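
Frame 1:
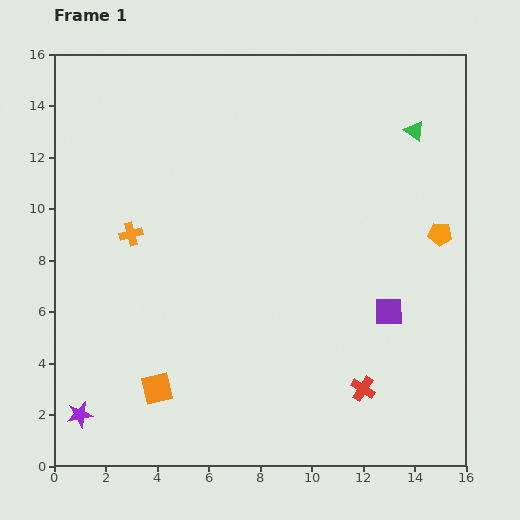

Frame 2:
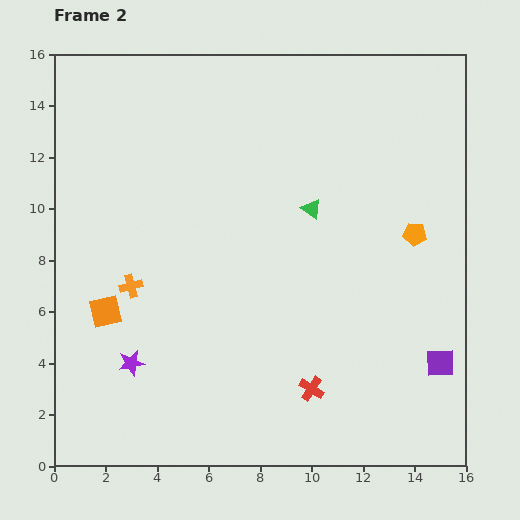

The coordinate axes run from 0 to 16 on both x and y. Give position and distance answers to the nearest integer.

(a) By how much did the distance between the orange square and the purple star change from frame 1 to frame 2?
-1

Distance in frame 1: 3. Distance in frame 2: 2.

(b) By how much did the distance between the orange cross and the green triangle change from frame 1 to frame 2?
-4

Distance in frame 1: 12. Distance in frame 2: 8.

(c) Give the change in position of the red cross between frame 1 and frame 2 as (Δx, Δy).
(-2, 0)

The red cross was at (12, 3) in frame 1 and (10, 3) in frame 2.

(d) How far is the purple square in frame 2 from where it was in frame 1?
3

The purple square moved from (13, 6) to (15, 4), a distance of √(2² + 2²) ≈ 3.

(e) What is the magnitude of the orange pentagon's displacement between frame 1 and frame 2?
1

The orange pentagon moved from (15, 9) to (14, 9), a distance of √(1² + 0²) ≈ 1.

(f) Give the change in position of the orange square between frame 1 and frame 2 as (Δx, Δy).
(-2, 3)

The orange square was at (4, 3) in frame 1 and (2, 6) in frame 2.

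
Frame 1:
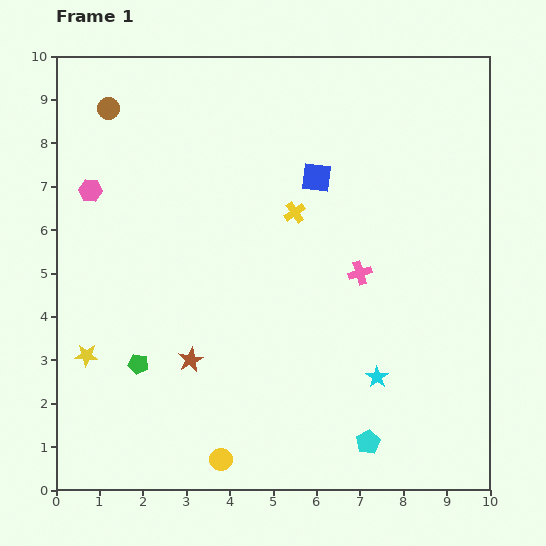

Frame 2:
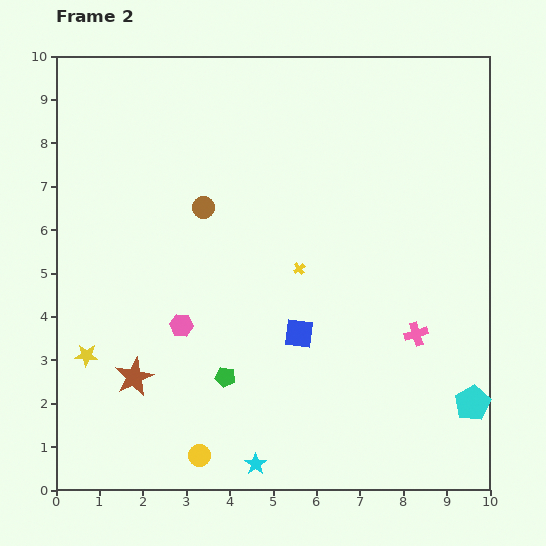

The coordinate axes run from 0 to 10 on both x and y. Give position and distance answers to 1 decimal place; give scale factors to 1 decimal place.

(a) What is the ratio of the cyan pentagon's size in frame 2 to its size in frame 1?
1.5×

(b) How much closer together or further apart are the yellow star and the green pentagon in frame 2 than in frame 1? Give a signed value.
+2.0

Distance in frame 1: 1.2. Distance in frame 2: 3.2.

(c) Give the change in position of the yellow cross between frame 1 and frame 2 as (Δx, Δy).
(0.1, -1.3)

The yellow cross was at (5.5, 6.4) in frame 1 and (5.6, 5.1) in frame 2.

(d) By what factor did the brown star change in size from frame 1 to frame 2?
1.6×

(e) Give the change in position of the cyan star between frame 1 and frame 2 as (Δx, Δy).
(-2.8, -2.0)

The cyan star was at (7.4, 2.6) in frame 1 and (4.6, 0.6) in frame 2.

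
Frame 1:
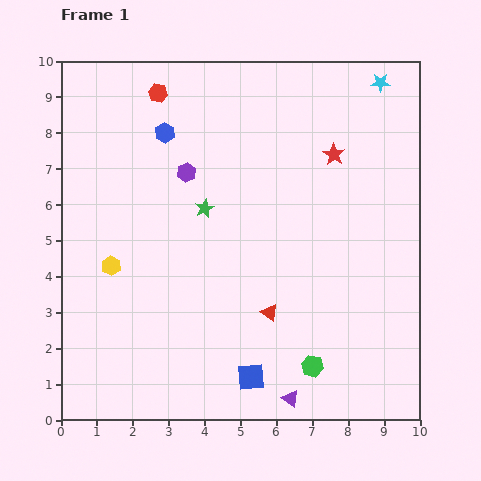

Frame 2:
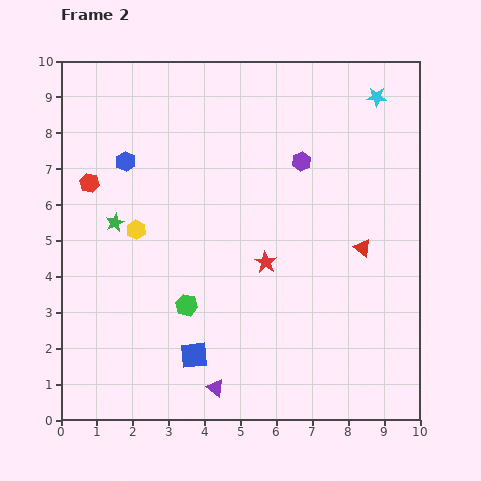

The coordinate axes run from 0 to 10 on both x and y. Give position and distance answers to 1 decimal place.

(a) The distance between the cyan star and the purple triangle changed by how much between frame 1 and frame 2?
+0.2

Distance in frame 1: 9.1. Distance in frame 2: 9.3.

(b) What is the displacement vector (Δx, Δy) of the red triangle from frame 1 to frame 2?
(2.6, 1.8)

The red triangle was at (5.8, 3.0) in frame 1 and (8.4, 4.8) in frame 2.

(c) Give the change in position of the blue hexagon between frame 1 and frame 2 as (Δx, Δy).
(-1.1, -0.8)

The blue hexagon was at (2.9, 8.0) in frame 1 and (1.8, 7.2) in frame 2.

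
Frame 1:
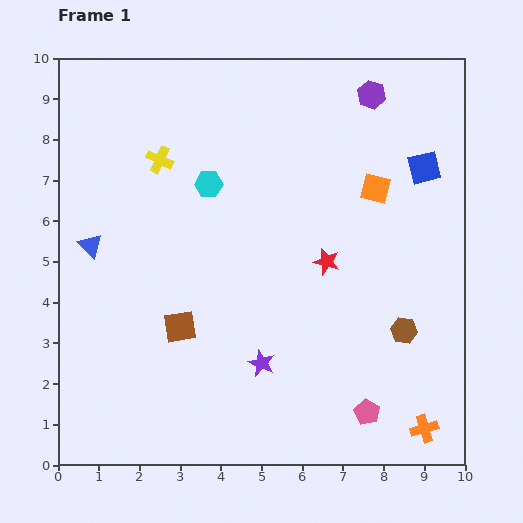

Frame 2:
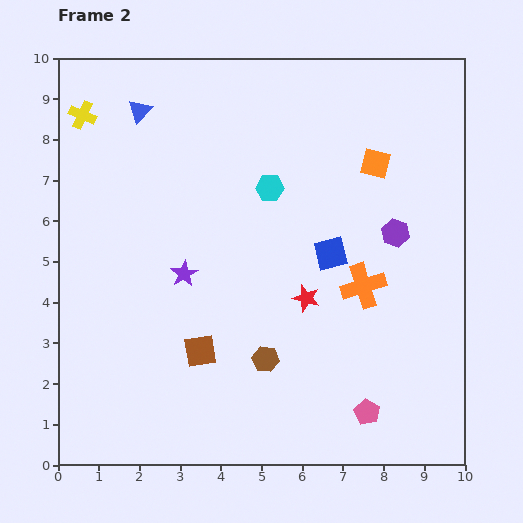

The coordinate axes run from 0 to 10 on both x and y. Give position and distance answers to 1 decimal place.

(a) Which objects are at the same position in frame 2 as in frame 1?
the pink pentagon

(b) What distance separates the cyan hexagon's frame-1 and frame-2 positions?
1.5

The cyan hexagon moved from (3.7, 6.9) to (5.2, 6.8), a distance of √(1.5² + 0.1²) ≈ 1.5.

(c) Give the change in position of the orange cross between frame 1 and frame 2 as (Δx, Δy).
(-1.5, 3.5)

The orange cross was at (9.0, 0.9) in frame 1 and (7.5, 4.4) in frame 2.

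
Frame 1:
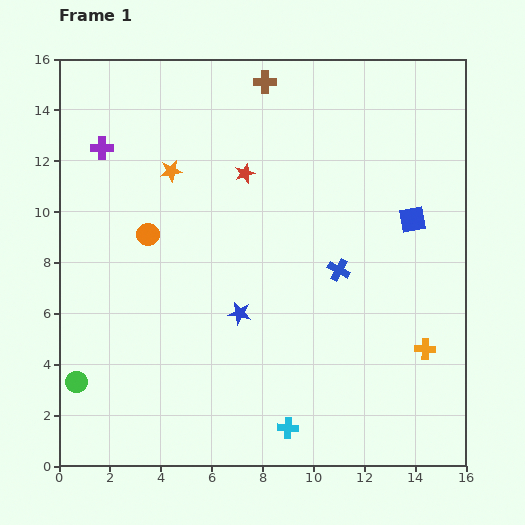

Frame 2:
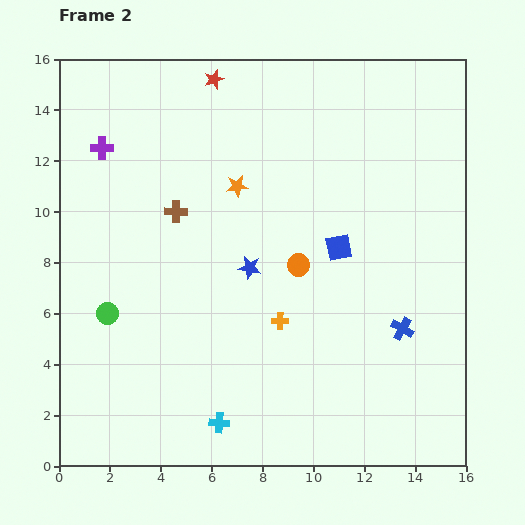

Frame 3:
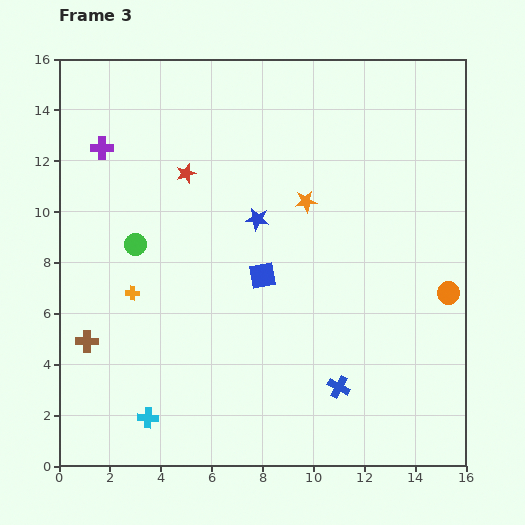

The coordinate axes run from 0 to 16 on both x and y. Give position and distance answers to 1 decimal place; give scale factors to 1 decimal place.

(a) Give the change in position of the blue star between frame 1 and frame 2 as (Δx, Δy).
(0.4, 1.8)

The blue star was at (7.1, 6.0) in frame 1 and (7.5, 7.8) in frame 2.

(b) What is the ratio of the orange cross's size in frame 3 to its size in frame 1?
0.7×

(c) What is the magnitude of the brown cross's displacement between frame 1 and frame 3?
12.4

The brown cross moved from (8.1, 15.1) to (1.1, 4.9), a distance of √(7.0² + 10.2²) ≈ 12.4.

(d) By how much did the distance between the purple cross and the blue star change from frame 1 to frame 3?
-1.8

Distance in frame 1: 8.5. Distance in frame 3: 6.7.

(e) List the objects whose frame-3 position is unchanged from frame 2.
the purple cross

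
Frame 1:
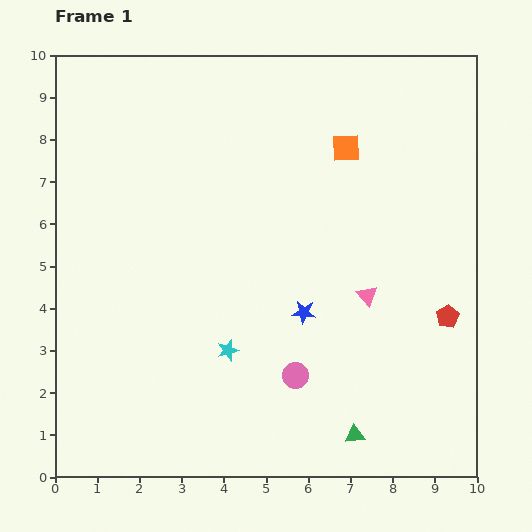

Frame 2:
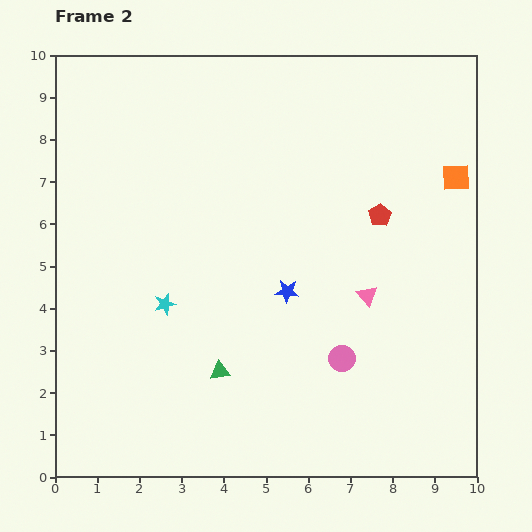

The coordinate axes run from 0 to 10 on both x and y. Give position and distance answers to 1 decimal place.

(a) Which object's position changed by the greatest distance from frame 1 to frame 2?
the green triangle

(moved 3.5; next 2.9)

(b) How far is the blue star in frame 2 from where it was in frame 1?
0.6

The blue star moved from (5.9, 3.9) to (5.5, 4.4), a distance of √(0.4² + 0.5²) ≈ 0.6.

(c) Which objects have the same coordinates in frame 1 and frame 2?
the pink triangle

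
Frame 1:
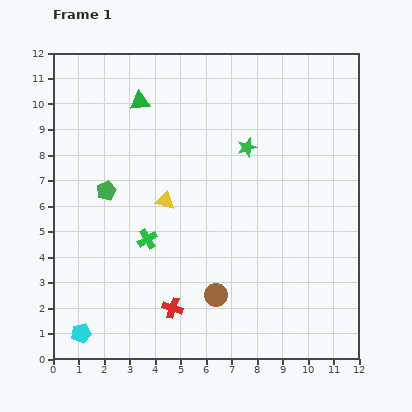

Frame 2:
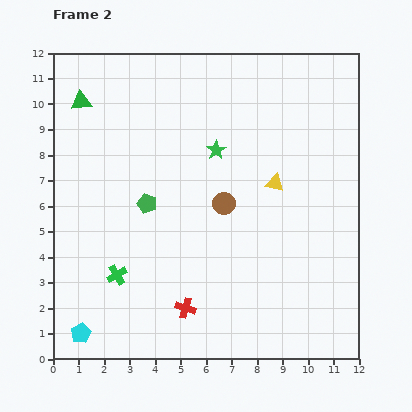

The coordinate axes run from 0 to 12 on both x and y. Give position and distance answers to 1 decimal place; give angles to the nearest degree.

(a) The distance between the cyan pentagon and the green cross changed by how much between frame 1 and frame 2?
-1.8

Distance in frame 1: 4.5. Distance in frame 2: 2.7.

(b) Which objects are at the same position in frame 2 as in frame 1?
the cyan pentagon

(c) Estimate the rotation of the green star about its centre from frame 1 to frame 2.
17° counter-clockwise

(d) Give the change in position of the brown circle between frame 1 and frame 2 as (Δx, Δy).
(0.3, 3.6)

The brown circle was at (6.4, 2.5) in frame 1 and (6.7, 6.1) in frame 2.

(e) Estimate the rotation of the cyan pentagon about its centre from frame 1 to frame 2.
16° counter-clockwise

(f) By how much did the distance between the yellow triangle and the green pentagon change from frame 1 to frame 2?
+2.8

Distance in frame 1: 2.3. Distance in frame 2: 5.1.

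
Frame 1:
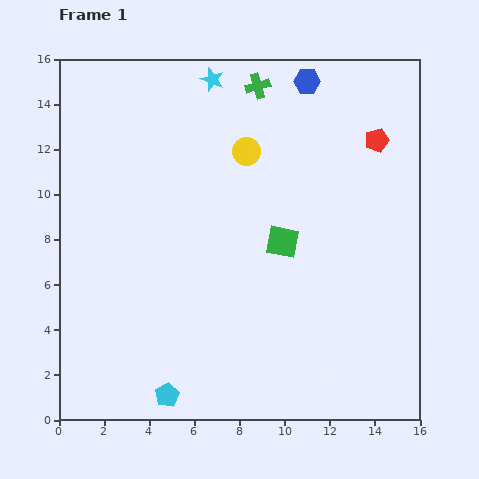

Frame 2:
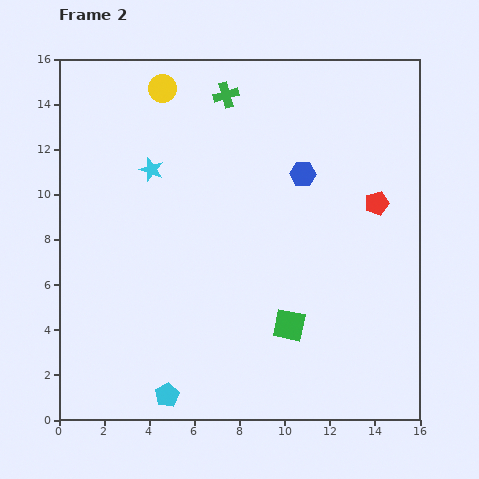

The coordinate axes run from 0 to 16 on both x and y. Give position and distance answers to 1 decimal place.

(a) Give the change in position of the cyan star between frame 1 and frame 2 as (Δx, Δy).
(-2.7, -4.0)

The cyan star was at (6.8, 15.1) in frame 1 and (4.1, 11.1) in frame 2.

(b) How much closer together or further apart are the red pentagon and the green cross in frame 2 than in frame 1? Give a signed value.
+2.4

Distance in frame 1: 5.8. Distance in frame 2: 8.2.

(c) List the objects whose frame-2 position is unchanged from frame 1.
the cyan pentagon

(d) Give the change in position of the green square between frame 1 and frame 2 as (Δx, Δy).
(0.3, -3.7)

The green square was at (9.9, 7.9) in frame 1 and (10.2, 4.2) in frame 2.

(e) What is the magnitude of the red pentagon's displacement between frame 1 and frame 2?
2.8

The red pentagon moved from (14.1, 12.4) to (14.1, 9.6), a distance of √(0.0² + 2.8²) ≈ 2.8.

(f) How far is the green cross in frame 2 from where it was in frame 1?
1.5

The green cross moved from (8.8, 14.8) to (7.4, 14.4), a distance of √(1.4² + 0.4²) ≈ 1.5.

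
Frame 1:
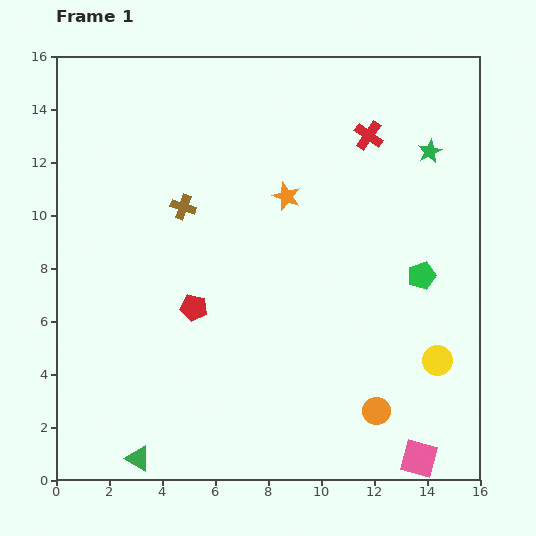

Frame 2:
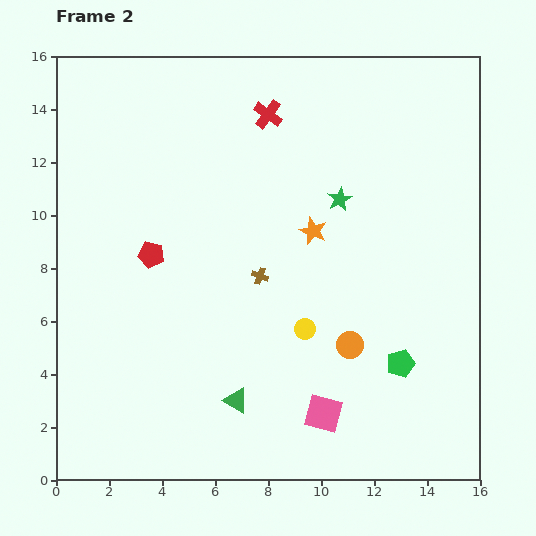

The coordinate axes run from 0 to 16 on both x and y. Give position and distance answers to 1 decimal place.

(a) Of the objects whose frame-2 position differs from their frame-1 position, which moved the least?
the orange star

(moved 1.6)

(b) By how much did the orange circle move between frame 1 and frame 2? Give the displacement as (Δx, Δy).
(-1.0, 2.5)

The orange circle was at (12.1, 2.6) in frame 1 and (11.1, 5.1) in frame 2.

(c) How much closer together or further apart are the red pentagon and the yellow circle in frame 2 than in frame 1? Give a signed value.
-3.0

Distance in frame 1: 9.4. Distance in frame 2: 6.4.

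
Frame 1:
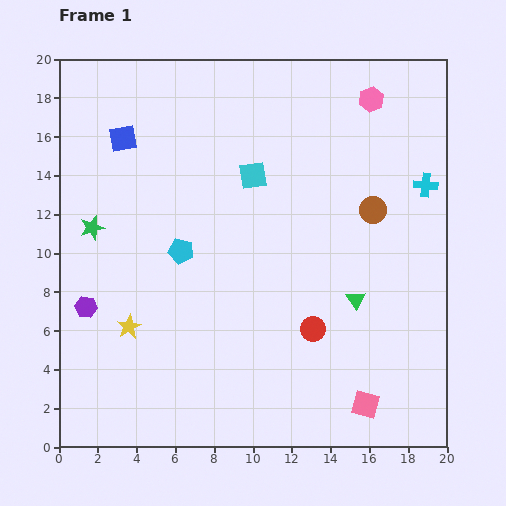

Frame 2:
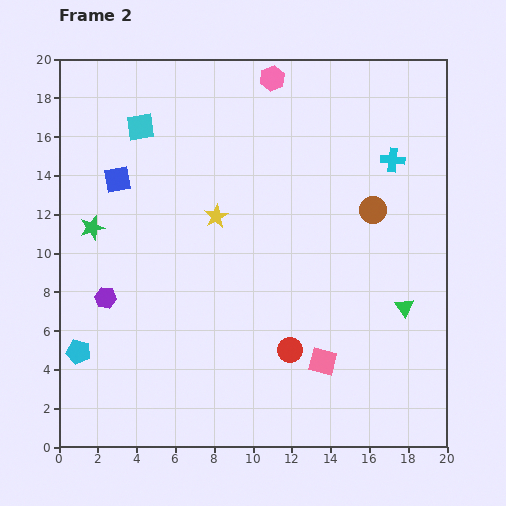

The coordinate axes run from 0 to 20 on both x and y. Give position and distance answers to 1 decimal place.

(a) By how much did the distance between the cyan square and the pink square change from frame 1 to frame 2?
+2.2

Distance in frame 1: 13.1. Distance in frame 2: 15.3.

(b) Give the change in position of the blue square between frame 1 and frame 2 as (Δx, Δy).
(-0.3, -2.1)

The blue square was at (3.3, 15.9) in frame 1 and (3.0, 13.8) in frame 2.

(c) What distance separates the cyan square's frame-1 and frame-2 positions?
6.3

The cyan square moved from (10.0, 14.0) to (4.2, 16.5), a distance of √(5.8² + 2.5²) ≈ 6.3.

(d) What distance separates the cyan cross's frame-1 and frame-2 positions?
2.1

The cyan cross moved from (18.9, 13.5) to (17.2, 14.8), a distance of √(1.7² + 1.3²) ≈ 2.1.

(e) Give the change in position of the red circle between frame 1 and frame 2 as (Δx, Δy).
(-1.2, -1.1)

The red circle was at (13.1, 6.1) in frame 1 and (11.9, 5.0) in frame 2.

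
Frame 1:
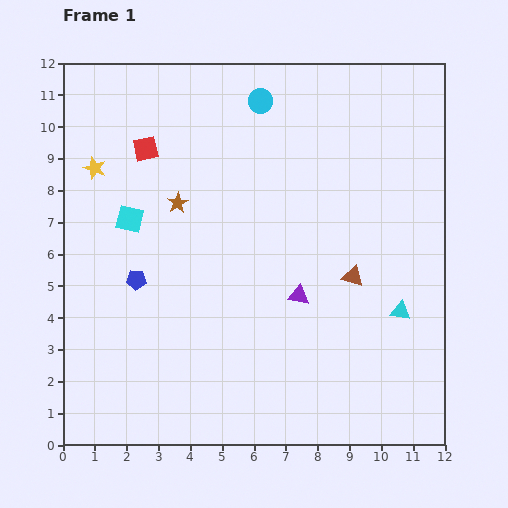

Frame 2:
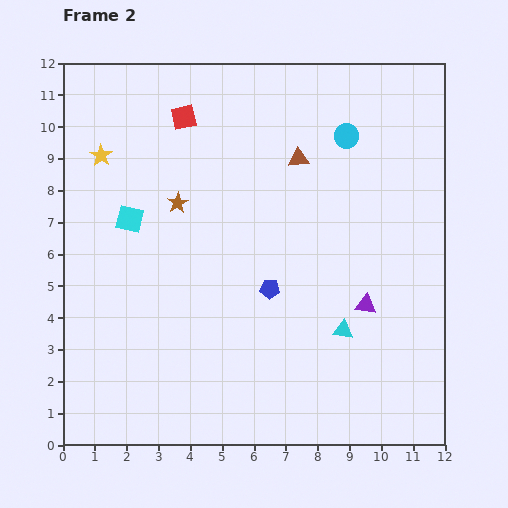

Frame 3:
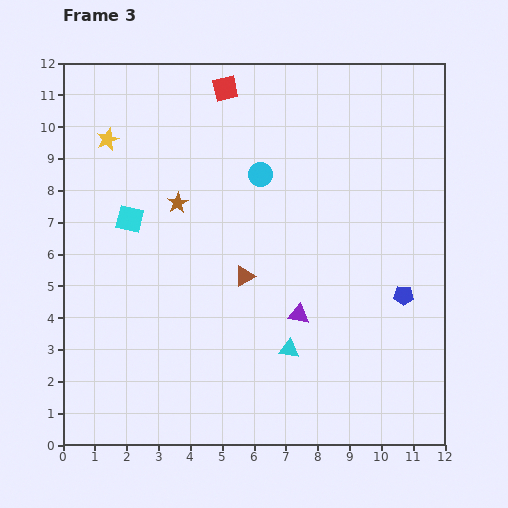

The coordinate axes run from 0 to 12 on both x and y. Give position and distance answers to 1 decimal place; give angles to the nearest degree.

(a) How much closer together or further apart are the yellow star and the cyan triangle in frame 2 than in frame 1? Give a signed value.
-1.2

Distance in frame 1: 10.6. Distance in frame 2: 9.4.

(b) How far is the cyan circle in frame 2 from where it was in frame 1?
2.9

The cyan circle moved from (6.2, 10.8) to (8.9, 9.7), a distance of √(2.7² + 1.1²) ≈ 2.9.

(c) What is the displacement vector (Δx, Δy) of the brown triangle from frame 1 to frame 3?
(-3.4, 0.0)

The brown triangle was at (9.1, 5.3) in frame 1 and (5.7, 5.3) in frame 3.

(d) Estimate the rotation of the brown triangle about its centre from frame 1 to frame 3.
45° counter-clockwise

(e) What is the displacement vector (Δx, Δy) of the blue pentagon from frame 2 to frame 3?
(4.2, -0.2)

The blue pentagon was at (6.5, 4.9) in frame 2 and (10.7, 4.7) in frame 3.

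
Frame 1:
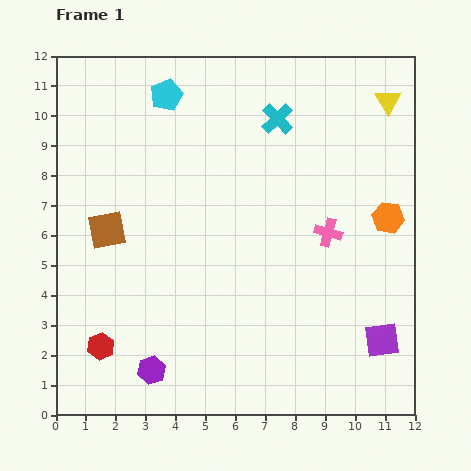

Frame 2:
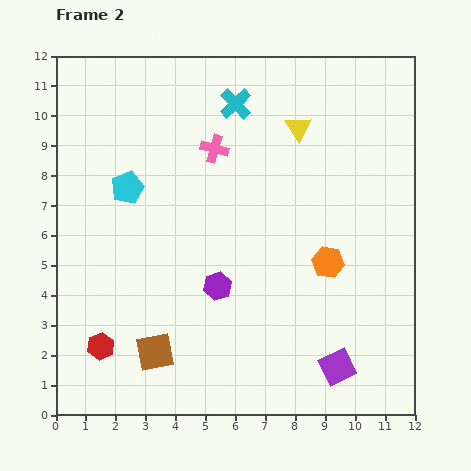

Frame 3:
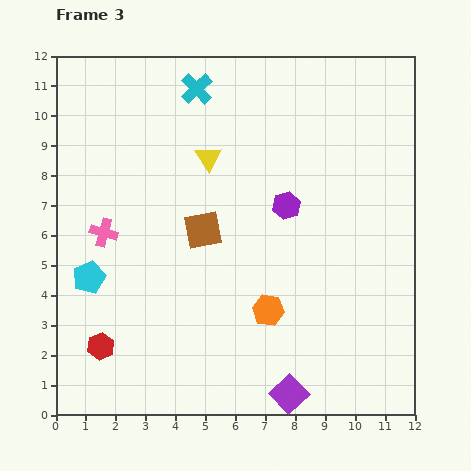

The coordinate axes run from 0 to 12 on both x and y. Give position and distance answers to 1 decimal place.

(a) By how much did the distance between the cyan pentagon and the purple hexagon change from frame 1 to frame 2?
-4.7

Distance in frame 1: 9.2. Distance in frame 2: 4.5.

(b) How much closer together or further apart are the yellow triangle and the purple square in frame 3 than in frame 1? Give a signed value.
+0.3

Distance in frame 1: 8.0. Distance in frame 3: 8.3.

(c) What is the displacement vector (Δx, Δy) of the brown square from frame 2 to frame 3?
(1.6, 4.1)

The brown square was at (3.3, 2.1) in frame 2 and (4.9, 6.2) in frame 3.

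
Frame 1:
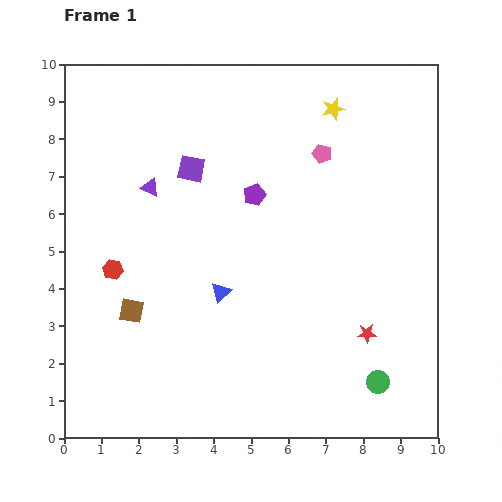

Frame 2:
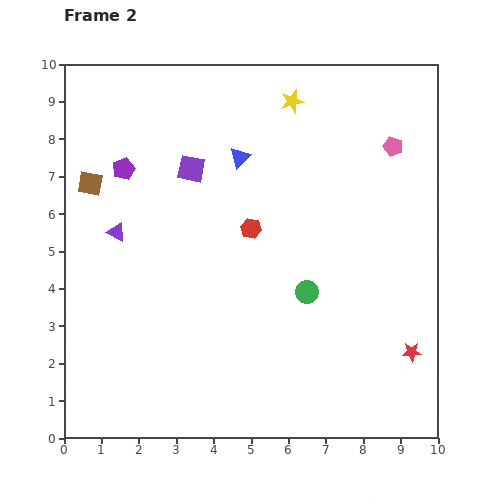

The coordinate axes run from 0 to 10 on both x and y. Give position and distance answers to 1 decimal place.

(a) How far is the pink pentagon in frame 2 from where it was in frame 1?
1.9

The pink pentagon moved from (6.9, 7.6) to (8.8, 7.8), a distance of √(1.9² + 0.2²) ≈ 1.9.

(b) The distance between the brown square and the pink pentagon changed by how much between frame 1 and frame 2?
+1.6

Distance in frame 1: 6.6. Distance in frame 2: 8.2.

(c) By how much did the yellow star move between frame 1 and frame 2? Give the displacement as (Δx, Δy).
(-1.1, 0.2)

The yellow star was at (7.2, 8.8) in frame 1 and (6.1, 9.0) in frame 2.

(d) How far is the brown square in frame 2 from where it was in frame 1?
3.6

The brown square moved from (1.8, 3.4) to (0.7, 6.8), a distance of √(1.1² + 3.4²) ≈ 3.6.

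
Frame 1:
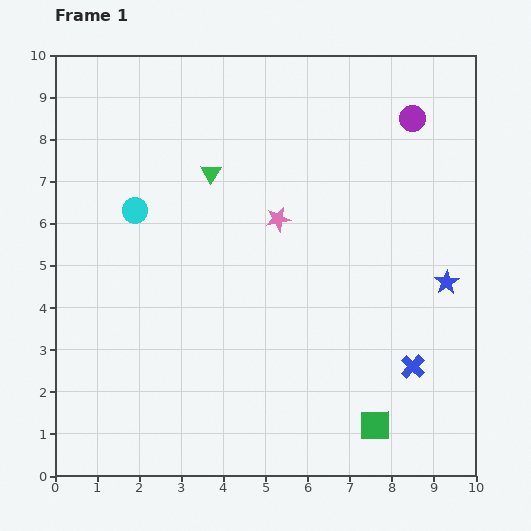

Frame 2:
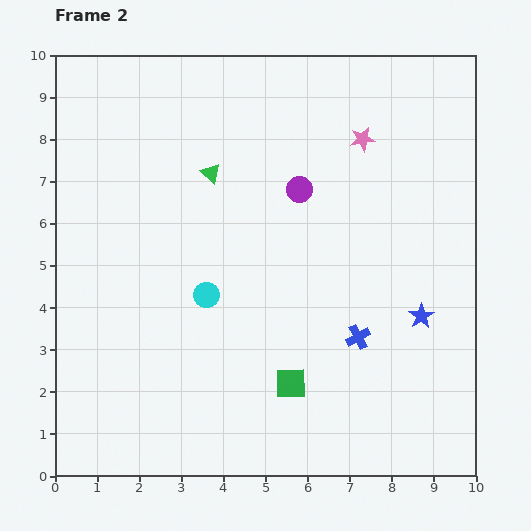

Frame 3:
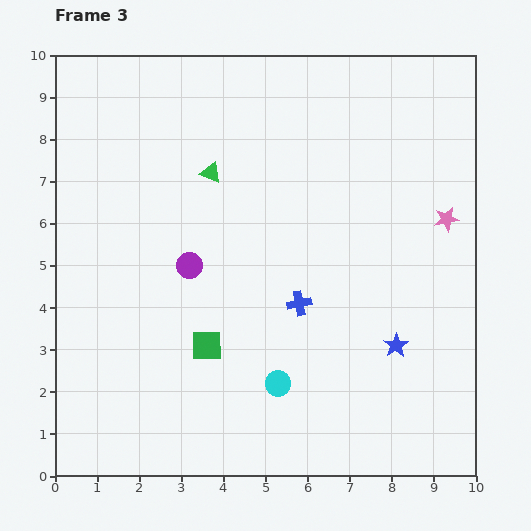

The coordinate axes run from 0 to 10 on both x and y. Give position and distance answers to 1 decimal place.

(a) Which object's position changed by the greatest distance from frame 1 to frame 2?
the purple circle

(moved 3.2; next 2.8)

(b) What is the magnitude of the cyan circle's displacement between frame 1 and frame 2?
2.6

The cyan circle moved from (1.9, 6.3) to (3.6, 4.3), a distance of √(1.7² + 2.0²) ≈ 2.6.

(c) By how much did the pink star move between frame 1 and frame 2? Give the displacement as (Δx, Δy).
(2.0, 1.9)

The pink star was at (5.3, 6.1) in frame 1 and (7.3, 8.0) in frame 2.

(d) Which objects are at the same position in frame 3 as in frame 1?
the green triangle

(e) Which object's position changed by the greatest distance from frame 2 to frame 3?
the purple circle

(moved 3.2; next 2.8)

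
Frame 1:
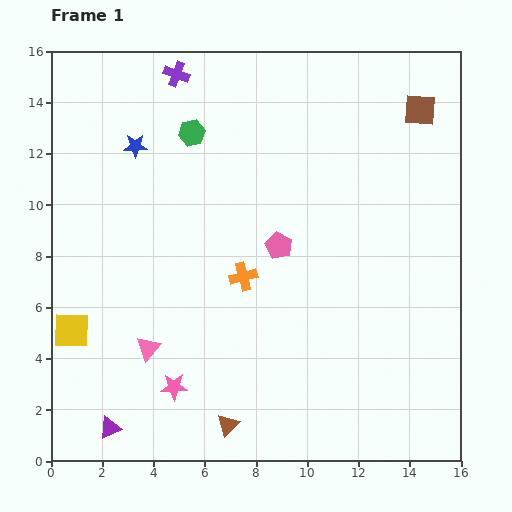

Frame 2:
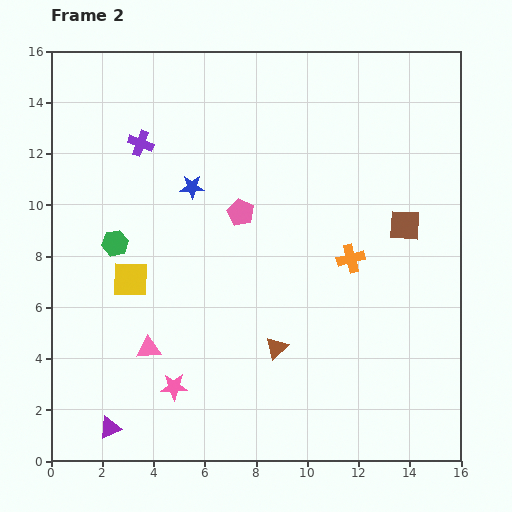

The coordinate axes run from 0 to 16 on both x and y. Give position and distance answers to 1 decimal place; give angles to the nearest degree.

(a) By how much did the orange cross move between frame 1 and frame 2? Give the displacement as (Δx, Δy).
(4.2, 0.7)

The orange cross was at (7.5, 7.2) in frame 1 and (11.7, 7.9) in frame 2.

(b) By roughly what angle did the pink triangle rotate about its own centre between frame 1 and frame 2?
44° clockwise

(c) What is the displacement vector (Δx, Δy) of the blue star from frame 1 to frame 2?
(2.2, -1.6)

The blue star was at (3.3, 12.3) in frame 1 and (5.5, 10.7) in frame 2.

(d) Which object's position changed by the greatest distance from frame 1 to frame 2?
the green hexagon

(moved 5.2; next 4.5)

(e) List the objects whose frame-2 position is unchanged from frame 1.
the purple triangle, the pink star, the pink triangle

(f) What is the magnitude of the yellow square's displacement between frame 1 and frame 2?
3.0

The yellow square moved from (0.8, 5.1) to (3.1, 7.1), a distance of √(2.3² + 2.0²) ≈ 3.0.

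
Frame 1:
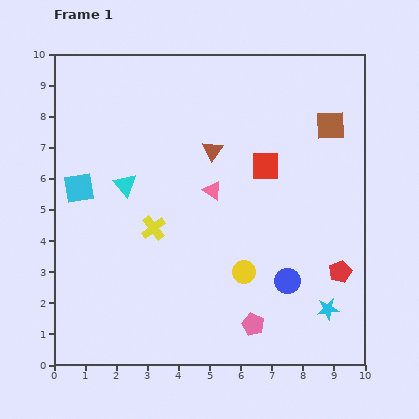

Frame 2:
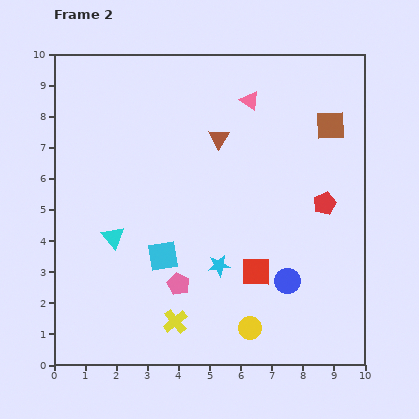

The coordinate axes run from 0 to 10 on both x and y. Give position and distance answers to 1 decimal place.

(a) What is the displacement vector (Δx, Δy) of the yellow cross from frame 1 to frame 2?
(0.7, -3.0)

The yellow cross was at (3.2, 4.4) in frame 1 and (3.9, 1.4) in frame 2.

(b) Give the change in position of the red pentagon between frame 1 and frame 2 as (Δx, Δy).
(-0.5, 2.2)

The red pentagon was at (9.2, 3.0) in frame 1 and (8.7, 5.2) in frame 2.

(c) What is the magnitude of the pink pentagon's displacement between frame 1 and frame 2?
2.7

The pink pentagon moved from (6.4, 1.3) to (4.0, 2.6), a distance of √(2.4² + 1.3²) ≈ 2.7.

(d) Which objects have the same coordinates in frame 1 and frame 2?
the brown square, the blue circle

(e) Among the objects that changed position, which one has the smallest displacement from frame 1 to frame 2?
the brown triangle

(moved 0.4)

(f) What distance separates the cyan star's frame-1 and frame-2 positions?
3.8

The cyan star moved from (8.8, 1.8) to (5.3, 3.2), a distance of √(3.5² + 1.4²) ≈ 3.8.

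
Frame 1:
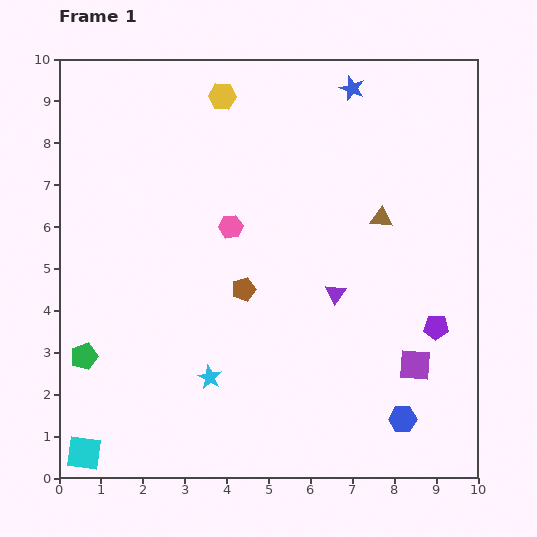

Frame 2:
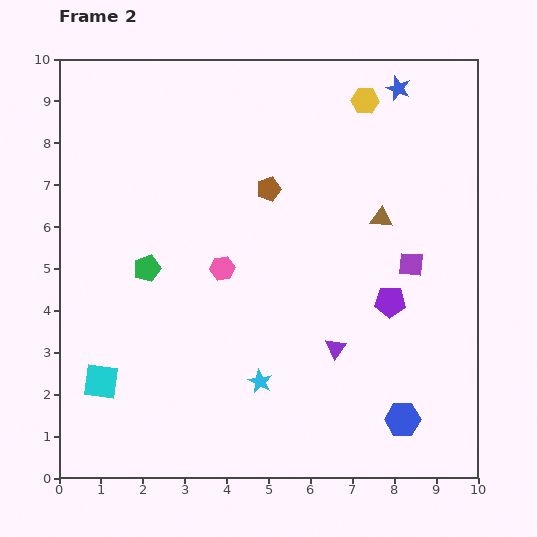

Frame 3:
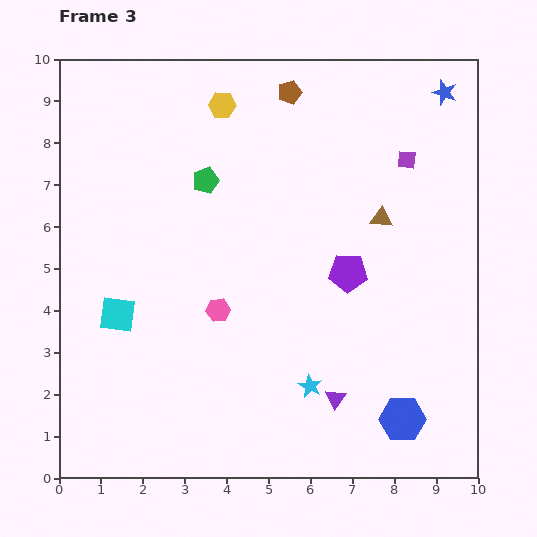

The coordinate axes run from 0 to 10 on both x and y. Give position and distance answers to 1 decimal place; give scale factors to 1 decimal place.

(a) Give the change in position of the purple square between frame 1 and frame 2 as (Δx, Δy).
(-0.1, 2.4)

The purple square was at (8.5, 2.7) in frame 1 and (8.4, 5.1) in frame 2.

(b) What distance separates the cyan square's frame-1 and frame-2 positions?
1.7

The cyan square moved from (0.6, 0.6) to (1.0, 2.3), a distance of √(0.4² + 1.7²) ≈ 1.7.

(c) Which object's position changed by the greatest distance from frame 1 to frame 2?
the yellow hexagon

(moved 3.4; next 2.6)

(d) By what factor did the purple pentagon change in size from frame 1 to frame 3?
1.5×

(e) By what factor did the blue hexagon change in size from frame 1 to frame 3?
1.6×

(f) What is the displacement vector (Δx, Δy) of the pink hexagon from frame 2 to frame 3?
(-0.1, -1.0)

The pink hexagon was at (3.9, 5.0) in frame 2 and (3.8, 4.0) in frame 3.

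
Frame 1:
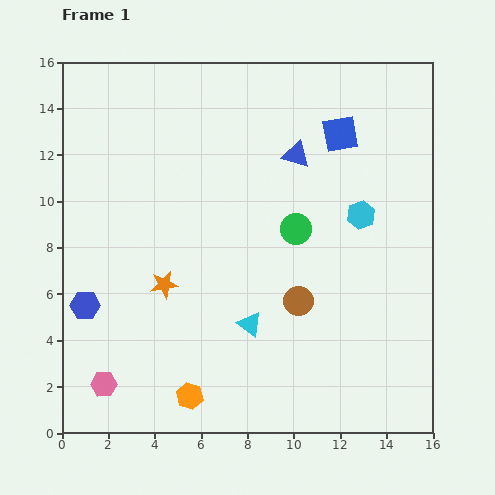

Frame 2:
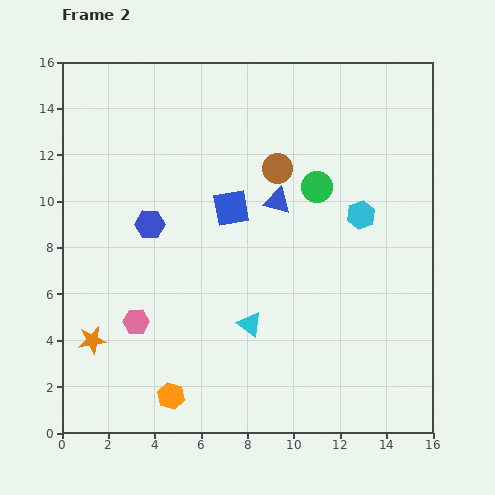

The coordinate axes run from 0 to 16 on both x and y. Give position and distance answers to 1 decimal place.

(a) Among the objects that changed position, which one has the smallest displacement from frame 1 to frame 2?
the orange hexagon

(moved 0.8)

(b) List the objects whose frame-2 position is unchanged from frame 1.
the cyan triangle, the cyan hexagon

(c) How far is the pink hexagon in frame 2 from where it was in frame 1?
3.0

The pink hexagon moved from (1.8, 2.1) to (3.2, 4.8), a distance of √(1.4² + 2.7²) ≈ 3.0.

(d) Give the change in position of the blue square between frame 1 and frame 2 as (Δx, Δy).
(-4.7, -3.2)

The blue square was at (12.0, 12.9) in frame 1 and (7.3, 9.7) in frame 2.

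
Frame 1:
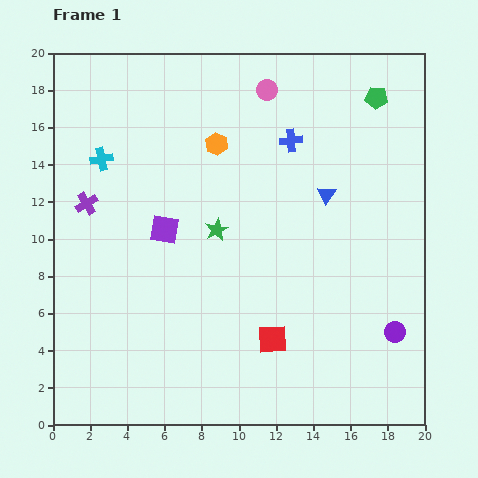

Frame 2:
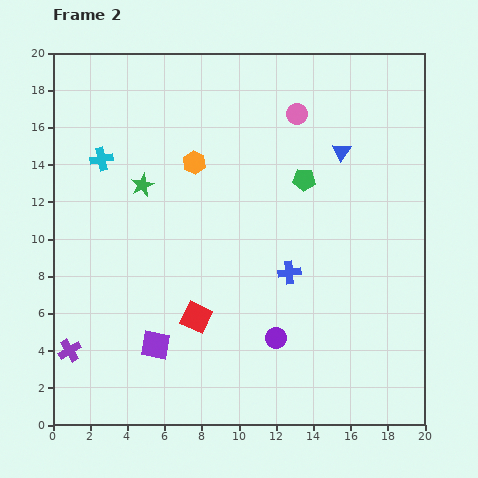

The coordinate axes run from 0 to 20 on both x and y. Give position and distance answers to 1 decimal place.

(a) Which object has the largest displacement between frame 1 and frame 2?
the purple cross

(moved 8.0; next 7.1)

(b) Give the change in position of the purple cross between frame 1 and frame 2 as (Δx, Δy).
(-0.9, -7.9)

The purple cross was at (1.8, 11.9) in frame 1 and (0.9, 4.0) in frame 2.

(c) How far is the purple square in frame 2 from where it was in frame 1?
6.2

The purple square moved from (6.0, 10.5) to (5.5, 4.3), a distance of √(0.5² + 6.2²) ≈ 6.2.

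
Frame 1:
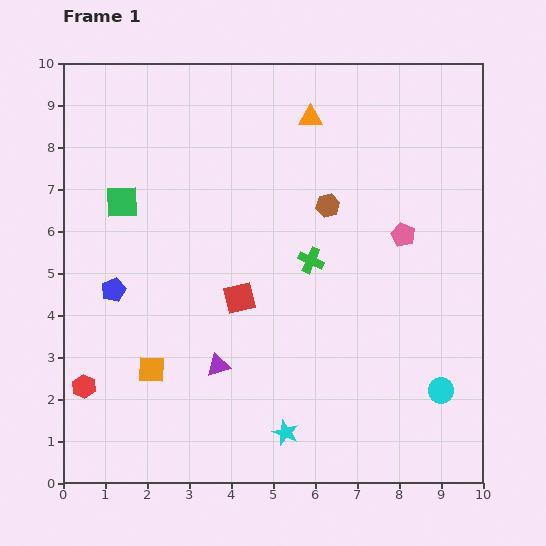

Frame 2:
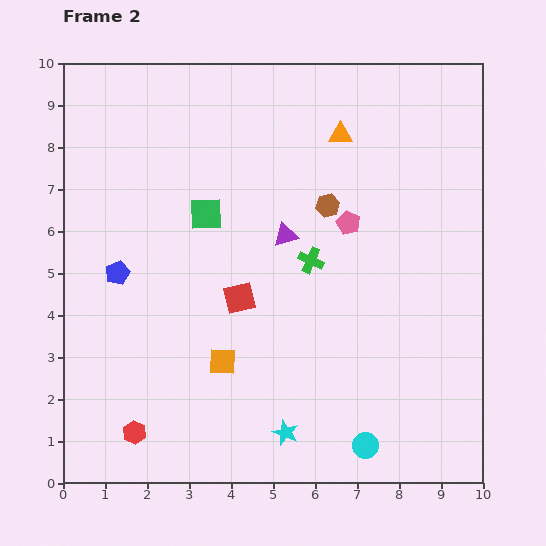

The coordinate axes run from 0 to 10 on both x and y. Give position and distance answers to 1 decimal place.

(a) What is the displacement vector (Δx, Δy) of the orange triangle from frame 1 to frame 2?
(0.7, -0.4)

The orange triangle was at (5.9, 8.7) in frame 1 and (6.6, 8.3) in frame 2.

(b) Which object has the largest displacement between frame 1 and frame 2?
the purple triangle

(moved 3.5; next 2.2)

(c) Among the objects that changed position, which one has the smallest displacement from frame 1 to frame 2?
the blue pentagon

(moved 0.4)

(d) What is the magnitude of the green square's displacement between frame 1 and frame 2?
2.0

The green square moved from (1.4, 6.7) to (3.4, 6.4), a distance of √(2.0² + 0.3²) ≈ 2.0.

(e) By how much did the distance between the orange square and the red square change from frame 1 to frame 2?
-1.1

Distance in frame 1: 2.7. Distance in frame 2: 1.6.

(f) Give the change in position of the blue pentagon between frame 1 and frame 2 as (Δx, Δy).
(0.1, 0.4)

The blue pentagon was at (1.2, 4.6) in frame 1 and (1.3, 5.0) in frame 2.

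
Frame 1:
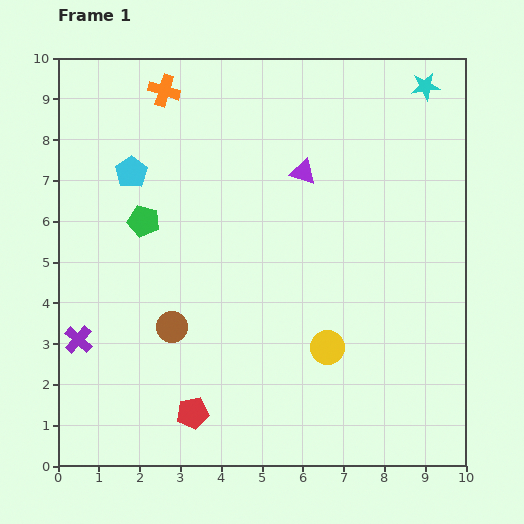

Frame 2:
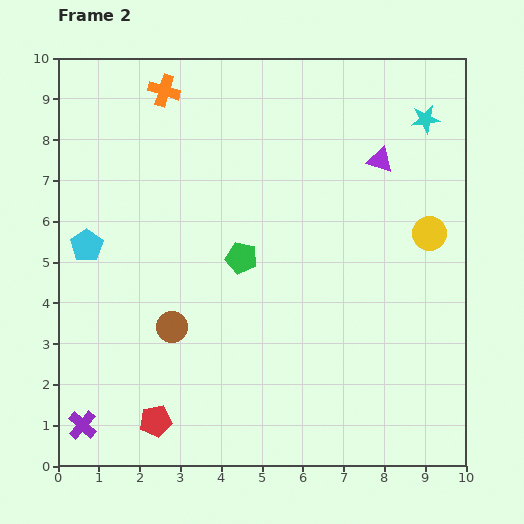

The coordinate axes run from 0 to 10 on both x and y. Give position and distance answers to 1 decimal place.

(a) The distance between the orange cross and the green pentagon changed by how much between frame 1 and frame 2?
+1.3

Distance in frame 1: 3.2. Distance in frame 2: 4.5.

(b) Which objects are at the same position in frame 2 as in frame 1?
the orange cross, the brown circle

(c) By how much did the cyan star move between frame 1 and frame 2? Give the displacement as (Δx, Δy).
(0.0, -0.8)

The cyan star was at (9.0, 9.3) in frame 1 and (9.0, 8.5) in frame 2.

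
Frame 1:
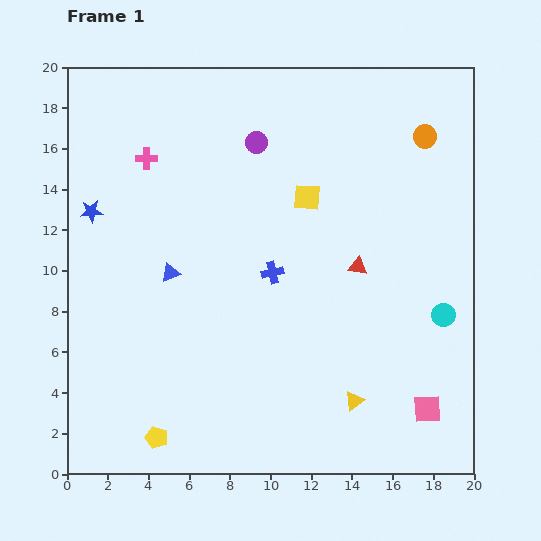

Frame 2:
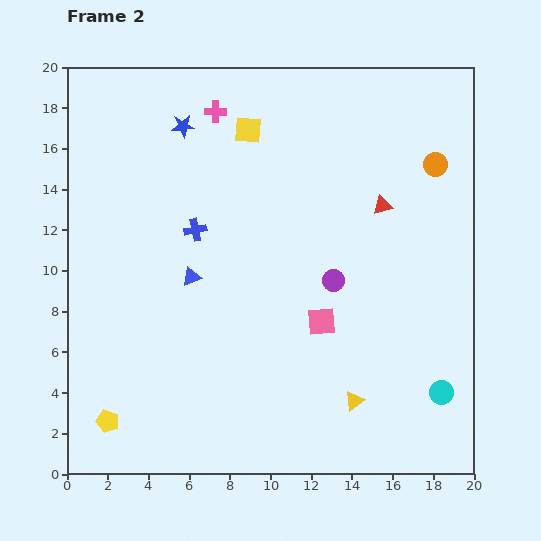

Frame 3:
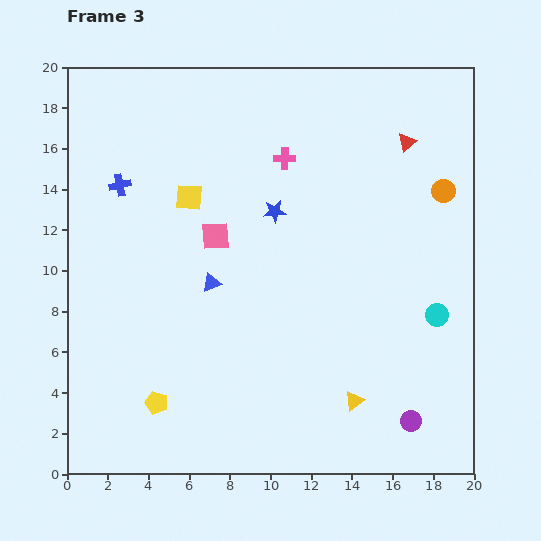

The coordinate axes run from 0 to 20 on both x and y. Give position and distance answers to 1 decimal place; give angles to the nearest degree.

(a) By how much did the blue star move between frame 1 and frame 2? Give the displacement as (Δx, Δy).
(4.5, 4.2)

The blue star was at (1.2, 12.9) in frame 1 and (5.7, 17.1) in frame 2.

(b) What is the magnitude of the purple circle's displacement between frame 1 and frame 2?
7.8

The purple circle moved from (9.3, 16.3) to (13.1, 9.5), a distance of √(3.8² + 6.8²) ≈ 7.8.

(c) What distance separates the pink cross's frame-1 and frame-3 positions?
6.8

The pink cross moved from (3.9, 15.5) to (10.7, 15.5), a distance of √(6.8² + 0.0²) ≈ 6.8.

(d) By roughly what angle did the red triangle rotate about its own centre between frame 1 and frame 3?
50° counter-clockwise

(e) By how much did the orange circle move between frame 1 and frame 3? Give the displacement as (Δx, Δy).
(0.9, -2.7)

The orange circle was at (17.6, 16.6) in frame 1 and (18.5, 13.9) in frame 3.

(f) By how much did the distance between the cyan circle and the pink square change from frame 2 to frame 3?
+4.7

Distance in frame 2: 6.9. Distance in frame 3: 11.6.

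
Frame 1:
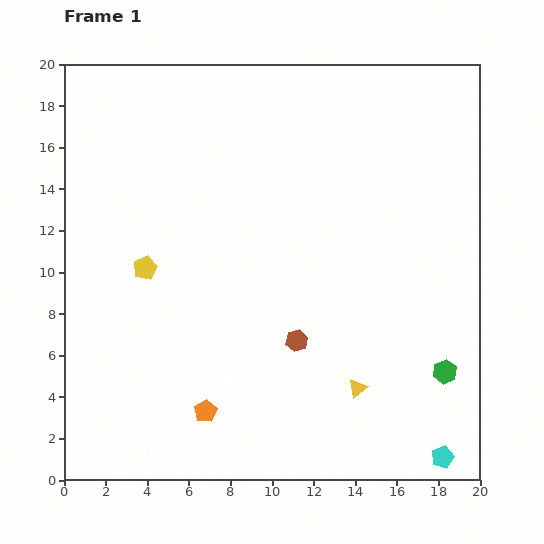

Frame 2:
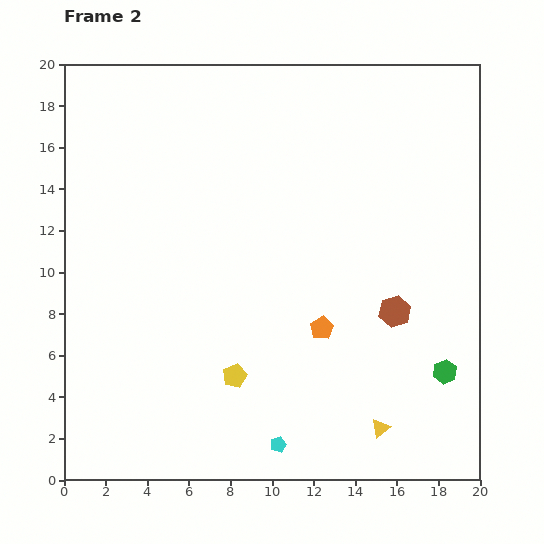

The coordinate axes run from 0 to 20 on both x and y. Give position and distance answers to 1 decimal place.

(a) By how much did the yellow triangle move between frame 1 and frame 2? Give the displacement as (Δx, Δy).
(1.1, -1.9)

The yellow triangle was at (14.1, 4.4) in frame 1 and (15.2, 2.5) in frame 2.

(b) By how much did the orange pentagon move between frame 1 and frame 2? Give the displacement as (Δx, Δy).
(5.6, 4.0)

The orange pentagon was at (6.8, 3.3) in frame 1 and (12.4, 7.3) in frame 2.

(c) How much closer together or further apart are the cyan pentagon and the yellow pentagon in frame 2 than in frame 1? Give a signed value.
-13.0

Distance in frame 1: 16.9. Distance in frame 2: 3.9.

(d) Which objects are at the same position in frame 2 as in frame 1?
the green hexagon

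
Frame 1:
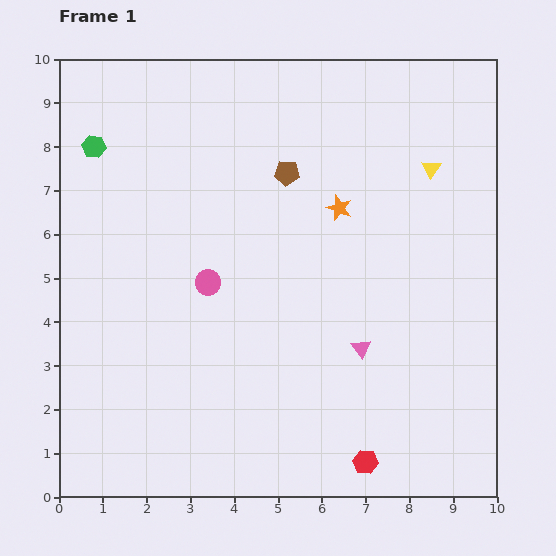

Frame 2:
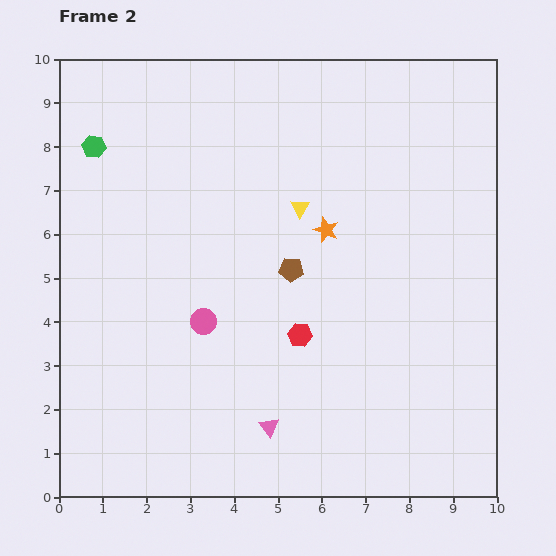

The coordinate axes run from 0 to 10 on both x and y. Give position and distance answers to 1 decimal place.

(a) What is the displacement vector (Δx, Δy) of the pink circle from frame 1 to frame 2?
(-0.1, -0.9)

The pink circle was at (3.4, 4.9) in frame 1 and (3.3, 4.0) in frame 2.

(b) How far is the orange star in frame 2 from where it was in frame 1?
0.6

The orange star moved from (6.4, 6.6) to (6.1, 6.1), a distance of √(0.3² + 0.5²) ≈ 0.6.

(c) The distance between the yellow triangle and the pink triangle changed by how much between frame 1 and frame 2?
+0.6

Distance in frame 1: 4.4. Distance in frame 2: 5.0.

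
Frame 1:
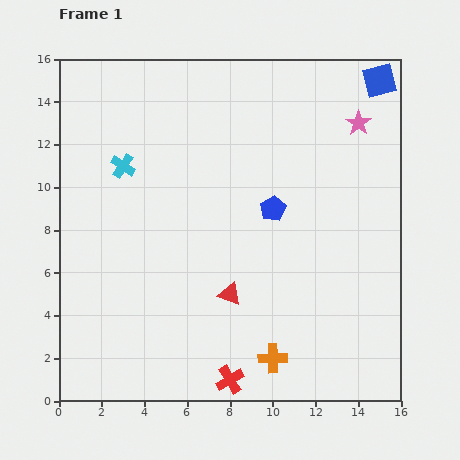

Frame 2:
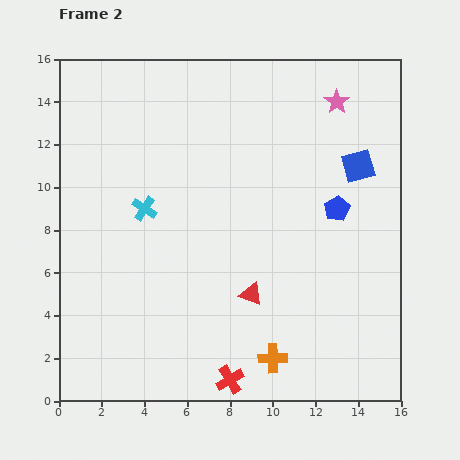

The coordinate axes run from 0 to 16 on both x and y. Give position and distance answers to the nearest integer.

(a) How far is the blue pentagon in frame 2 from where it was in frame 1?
3

The blue pentagon moved from (10, 9) to (13, 9), a distance of √(3² + 0²) ≈ 3.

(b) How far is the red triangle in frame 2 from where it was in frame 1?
1

The red triangle moved from (8, 5) to (9, 5), a distance of √(1² + 0²) ≈ 1.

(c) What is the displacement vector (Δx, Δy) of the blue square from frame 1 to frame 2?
(-1, -4)

The blue square was at (15, 15) in frame 1 and (14, 11) in frame 2.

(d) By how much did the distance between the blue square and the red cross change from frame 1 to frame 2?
-4

Distance in frame 1: 16. Distance in frame 2: 12.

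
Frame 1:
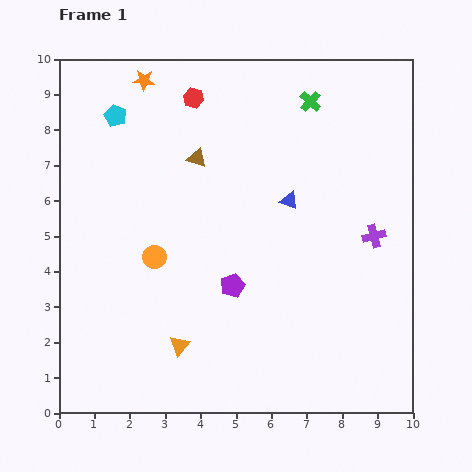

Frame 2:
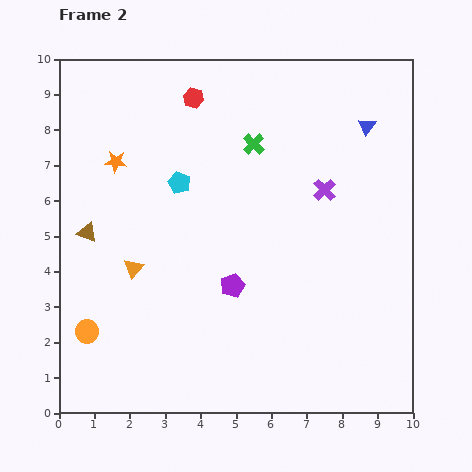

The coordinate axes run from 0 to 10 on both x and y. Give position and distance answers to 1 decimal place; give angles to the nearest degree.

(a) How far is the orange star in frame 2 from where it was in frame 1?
2.4

The orange star moved from (2.4, 9.4) to (1.6, 7.1), a distance of √(0.8² + 2.3²) ≈ 2.4.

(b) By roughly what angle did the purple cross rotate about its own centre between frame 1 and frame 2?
29° counter-clockwise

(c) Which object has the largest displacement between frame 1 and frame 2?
the brown triangle

(moved 3.7; next 3.0)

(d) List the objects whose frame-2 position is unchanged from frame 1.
the red hexagon, the purple pentagon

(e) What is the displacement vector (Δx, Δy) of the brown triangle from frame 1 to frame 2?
(-3.1, -2.1)

The brown triangle was at (3.9, 7.2) in frame 1 and (0.8, 5.1) in frame 2.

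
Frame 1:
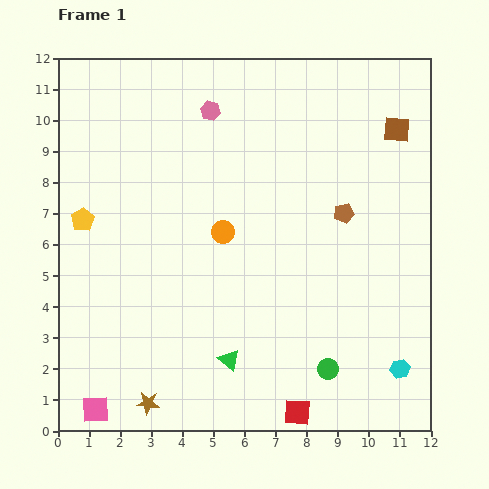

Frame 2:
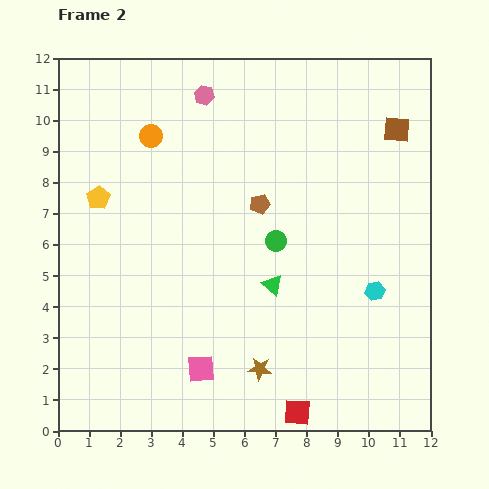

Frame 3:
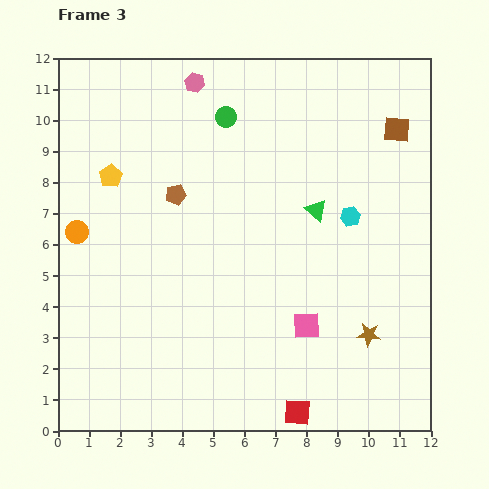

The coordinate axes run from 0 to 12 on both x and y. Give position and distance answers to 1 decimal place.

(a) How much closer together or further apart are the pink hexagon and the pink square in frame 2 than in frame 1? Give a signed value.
-1.5

Distance in frame 1: 10.3. Distance in frame 2: 8.8.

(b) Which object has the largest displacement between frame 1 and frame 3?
the green circle

(moved 8.7; next 7.4)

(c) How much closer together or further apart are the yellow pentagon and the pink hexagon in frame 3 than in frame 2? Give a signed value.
-0.7

Distance in frame 2: 4.7. Distance in frame 3: 4.0.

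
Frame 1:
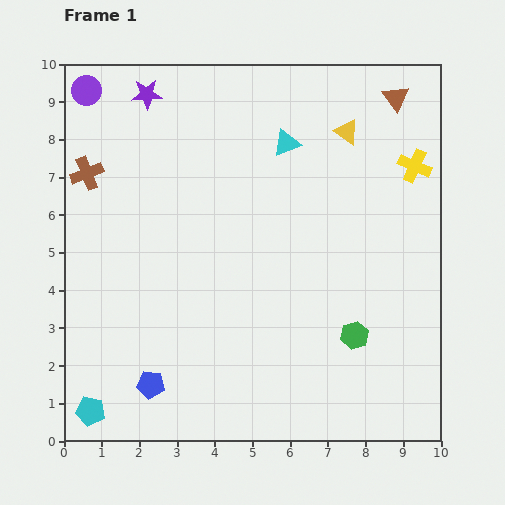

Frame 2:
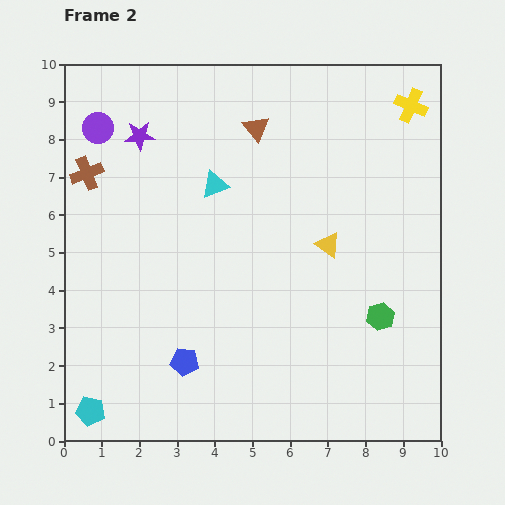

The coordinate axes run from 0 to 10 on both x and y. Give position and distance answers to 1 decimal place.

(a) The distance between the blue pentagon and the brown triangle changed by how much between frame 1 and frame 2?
-3.5

Distance in frame 1: 10.0. Distance in frame 2: 6.5.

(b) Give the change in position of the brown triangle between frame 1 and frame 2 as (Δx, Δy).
(-3.7, -0.8)

The brown triangle was at (8.8, 9.1) in frame 1 and (5.1, 8.3) in frame 2.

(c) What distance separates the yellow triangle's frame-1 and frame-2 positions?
3.0

The yellow triangle moved from (7.5, 8.2) to (7.0, 5.2), a distance of √(0.5² + 3.0²) ≈ 3.0.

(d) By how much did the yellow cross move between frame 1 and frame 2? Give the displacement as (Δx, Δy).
(-0.1, 1.6)

The yellow cross was at (9.3, 7.3) in frame 1 and (9.2, 8.9) in frame 2.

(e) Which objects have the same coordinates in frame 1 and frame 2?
the cyan pentagon, the brown cross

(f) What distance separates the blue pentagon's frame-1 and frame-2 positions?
1.1

The blue pentagon moved from (2.3, 1.5) to (3.2, 2.1), a distance of √(0.9² + 0.6²) ≈ 1.1.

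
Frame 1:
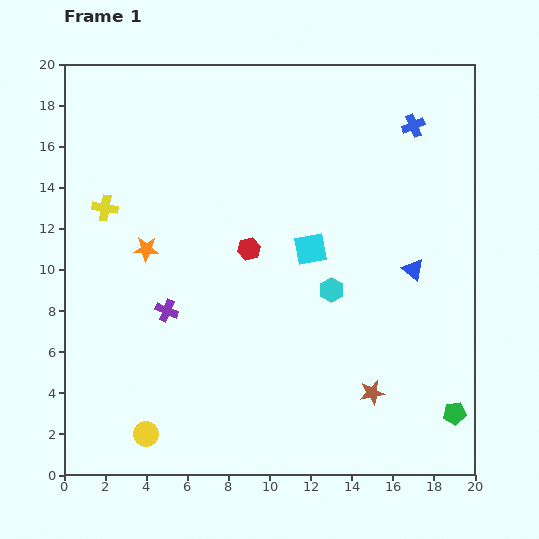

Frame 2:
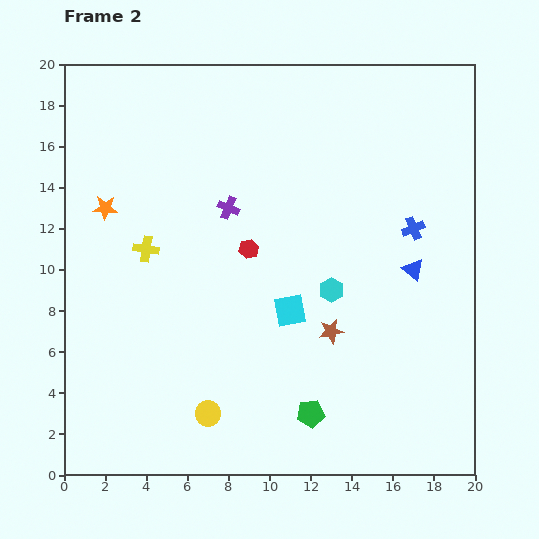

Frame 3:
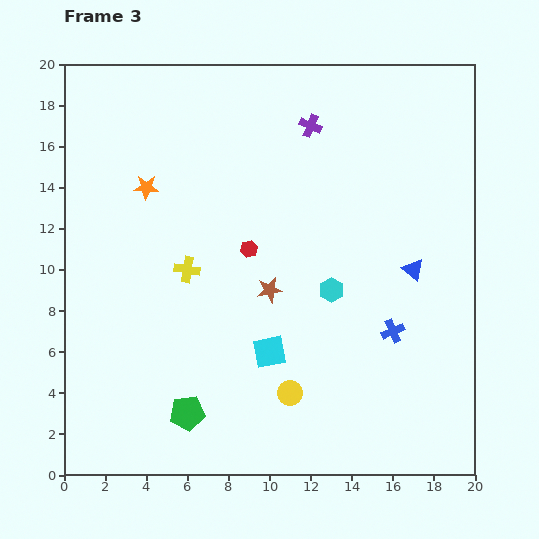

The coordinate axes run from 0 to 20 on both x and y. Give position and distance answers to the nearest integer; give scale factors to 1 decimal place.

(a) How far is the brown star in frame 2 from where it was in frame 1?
4

The brown star moved from (15, 4) to (13, 7), a distance of √(2² + 3²) ≈ 4.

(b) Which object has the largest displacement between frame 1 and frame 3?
the green pentagon

(moved 13; next 11)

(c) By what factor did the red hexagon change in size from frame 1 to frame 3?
0.8×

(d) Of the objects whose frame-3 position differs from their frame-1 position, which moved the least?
the orange star

(moved 3)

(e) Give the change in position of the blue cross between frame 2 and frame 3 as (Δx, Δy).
(-1, -5)

The blue cross was at (17, 12) in frame 2 and (16, 7) in frame 3.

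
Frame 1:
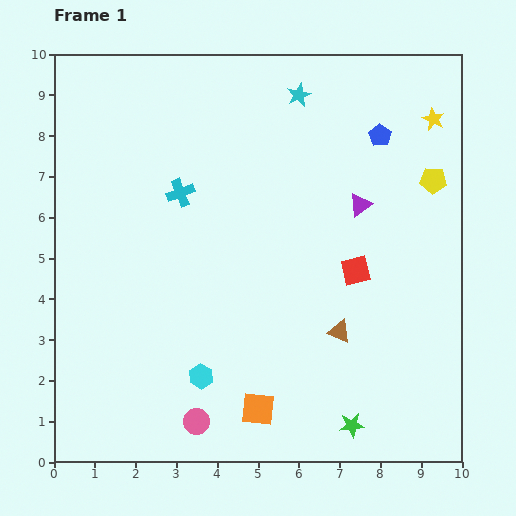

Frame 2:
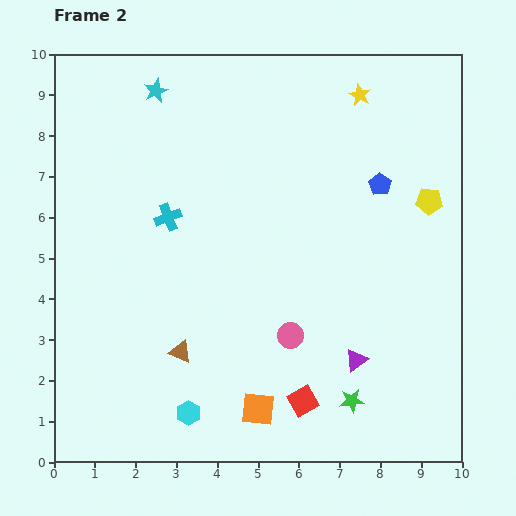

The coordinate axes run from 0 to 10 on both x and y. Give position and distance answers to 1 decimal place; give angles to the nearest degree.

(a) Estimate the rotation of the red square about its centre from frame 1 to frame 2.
16° counter-clockwise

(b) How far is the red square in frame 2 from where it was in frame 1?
3.5

The red square moved from (7.4, 4.7) to (6.1, 1.5), a distance of √(1.3² + 3.2²) ≈ 3.5.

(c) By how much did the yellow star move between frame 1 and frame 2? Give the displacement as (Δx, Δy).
(-1.8, 0.6)

The yellow star was at (9.3, 8.4) in frame 1 and (7.5, 9.0) in frame 2.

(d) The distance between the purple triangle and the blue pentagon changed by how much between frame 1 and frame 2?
+2.5

Distance in frame 1: 1.8. Distance in frame 2: 4.3.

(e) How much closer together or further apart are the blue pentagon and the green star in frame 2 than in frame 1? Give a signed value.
-1.8

Distance in frame 1: 7.1. Distance in frame 2: 5.3.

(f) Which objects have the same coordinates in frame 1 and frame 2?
the orange square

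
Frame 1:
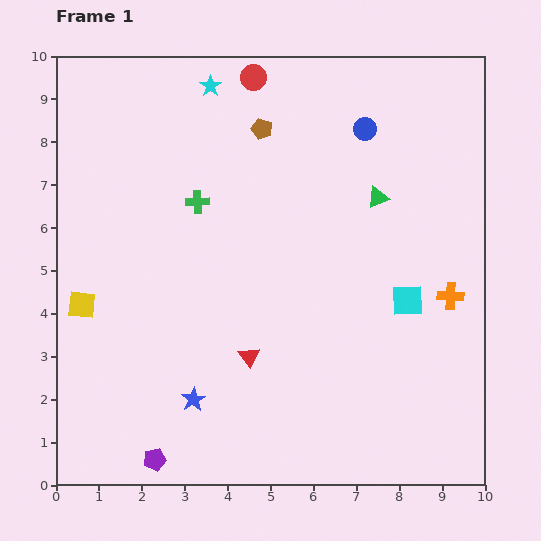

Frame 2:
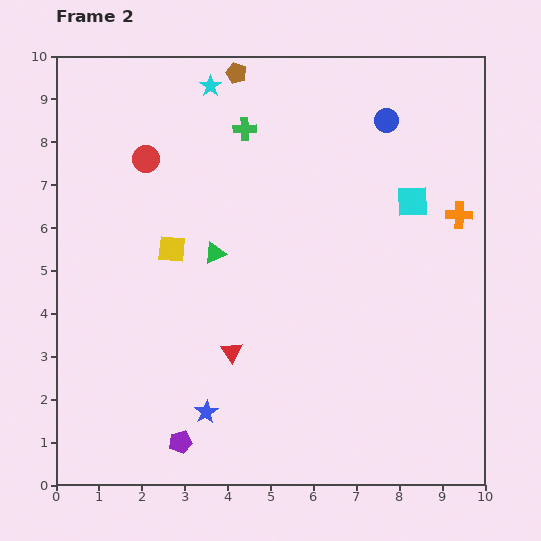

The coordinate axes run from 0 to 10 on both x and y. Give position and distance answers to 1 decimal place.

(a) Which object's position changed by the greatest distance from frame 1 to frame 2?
the green triangle

(moved 4.0; next 3.1)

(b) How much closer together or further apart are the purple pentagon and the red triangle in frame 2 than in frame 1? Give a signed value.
-0.9

Distance in frame 1: 3.3. Distance in frame 2: 2.4.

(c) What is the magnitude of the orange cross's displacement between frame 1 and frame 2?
1.9

The orange cross moved from (9.2, 4.4) to (9.4, 6.3), a distance of √(0.2² + 1.9²) ≈ 1.9.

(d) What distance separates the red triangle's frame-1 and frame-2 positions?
0.4

The red triangle moved from (4.5, 3.0) to (4.1, 3.1), a distance of √(0.4² + 0.1²) ≈ 0.4.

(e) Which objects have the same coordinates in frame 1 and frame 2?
the cyan star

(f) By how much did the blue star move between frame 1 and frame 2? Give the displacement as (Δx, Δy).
(0.3, -0.3)

The blue star was at (3.2, 2.0) in frame 1 and (3.5, 1.7) in frame 2.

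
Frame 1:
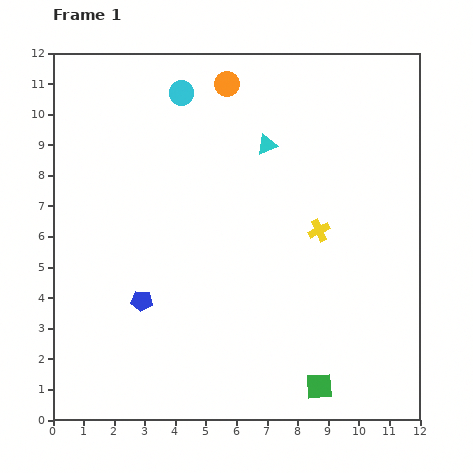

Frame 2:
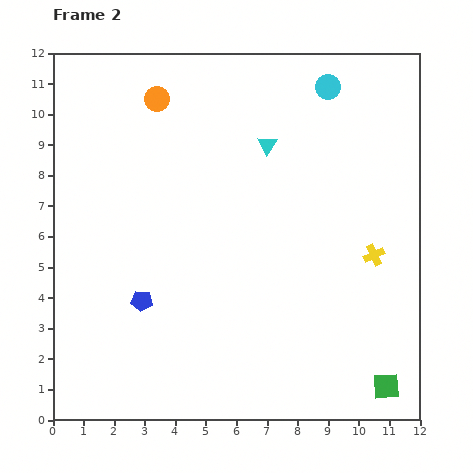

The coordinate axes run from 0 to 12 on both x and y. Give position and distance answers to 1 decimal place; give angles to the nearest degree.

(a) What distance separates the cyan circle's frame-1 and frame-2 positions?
4.8

The cyan circle moved from (4.2, 10.7) to (9.0, 10.9), a distance of √(4.8² + 0.2²) ≈ 4.8.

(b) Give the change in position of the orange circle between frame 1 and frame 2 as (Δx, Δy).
(-2.3, -0.5)

The orange circle was at (5.7, 11.0) in frame 1 and (3.4, 10.5) in frame 2.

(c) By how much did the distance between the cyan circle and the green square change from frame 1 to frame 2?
-0.6

Distance in frame 1: 10.6. Distance in frame 2: 10.0.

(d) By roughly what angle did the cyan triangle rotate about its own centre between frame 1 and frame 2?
34° counter-clockwise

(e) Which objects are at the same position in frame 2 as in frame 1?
the cyan triangle, the blue pentagon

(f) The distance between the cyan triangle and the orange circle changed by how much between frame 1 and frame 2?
+1.5

Distance in frame 1: 2.4. Distance in frame 2: 3.9.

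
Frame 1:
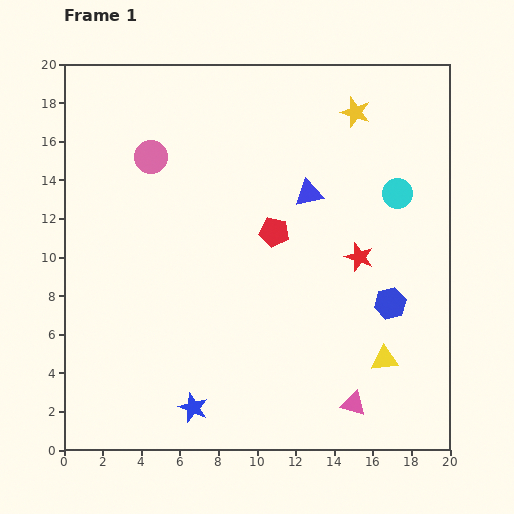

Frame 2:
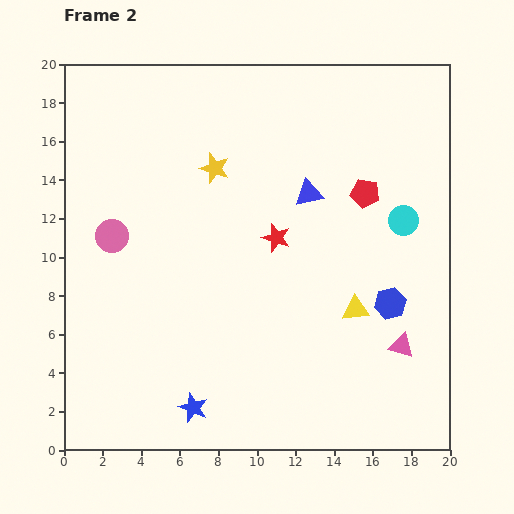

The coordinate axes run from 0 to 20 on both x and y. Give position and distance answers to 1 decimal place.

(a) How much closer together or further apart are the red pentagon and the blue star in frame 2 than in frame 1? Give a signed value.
+4.2

Distance in frame 1: 10.0. Distance in frame 2: 14.2.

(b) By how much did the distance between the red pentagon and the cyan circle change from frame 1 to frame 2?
-4.3

Distance in frame 1: 6.7. Distance in frame 2: 2.4.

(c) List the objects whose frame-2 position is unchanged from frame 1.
the blue hexagon, the blue star, the blue triangle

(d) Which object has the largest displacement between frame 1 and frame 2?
the yellow star

(moved 7.9; next 5.1)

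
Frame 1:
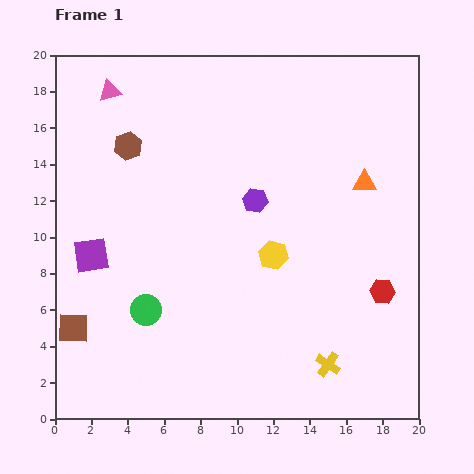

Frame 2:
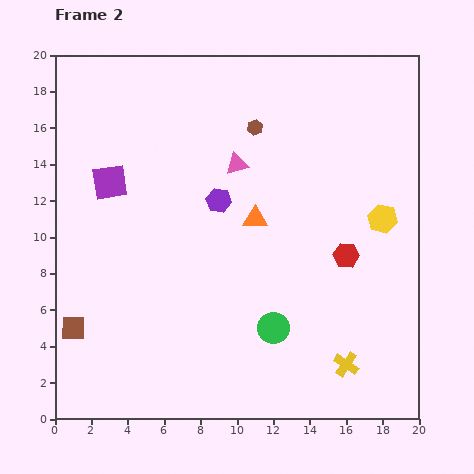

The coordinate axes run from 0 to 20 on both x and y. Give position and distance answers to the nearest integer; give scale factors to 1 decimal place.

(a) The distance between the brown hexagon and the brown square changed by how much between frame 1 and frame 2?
+5

Distance in frame 1: 10. Distance in frame 2: 15.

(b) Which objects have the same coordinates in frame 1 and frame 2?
the brown square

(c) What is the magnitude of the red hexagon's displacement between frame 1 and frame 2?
3

The red hexagon moved from (18, 7) to (16, 9), a distance of √(2² + 2²) ≈ 3.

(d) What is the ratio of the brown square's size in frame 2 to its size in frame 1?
0.8×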